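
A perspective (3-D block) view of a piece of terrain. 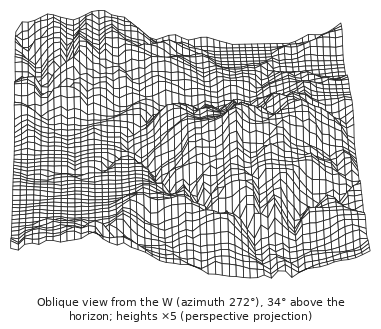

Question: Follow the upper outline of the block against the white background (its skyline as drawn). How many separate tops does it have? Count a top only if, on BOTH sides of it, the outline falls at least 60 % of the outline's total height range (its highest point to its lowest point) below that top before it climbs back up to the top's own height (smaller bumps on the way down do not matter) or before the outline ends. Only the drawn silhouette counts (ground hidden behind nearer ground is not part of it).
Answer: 2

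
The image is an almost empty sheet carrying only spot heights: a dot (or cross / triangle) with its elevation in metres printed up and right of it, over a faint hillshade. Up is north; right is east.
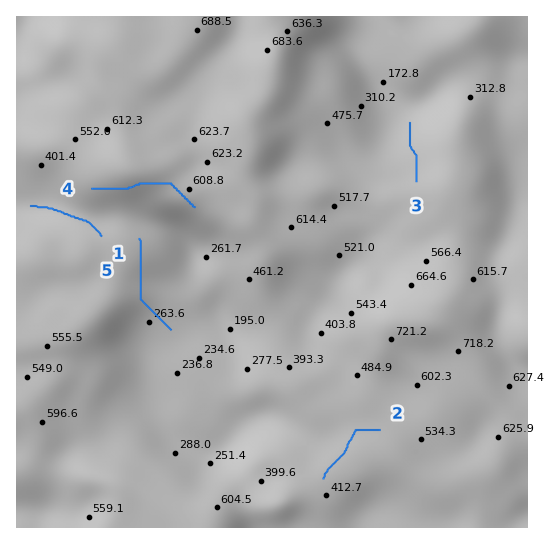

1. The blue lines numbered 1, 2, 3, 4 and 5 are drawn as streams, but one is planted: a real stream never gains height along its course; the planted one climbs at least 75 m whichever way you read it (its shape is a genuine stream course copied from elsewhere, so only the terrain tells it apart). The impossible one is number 4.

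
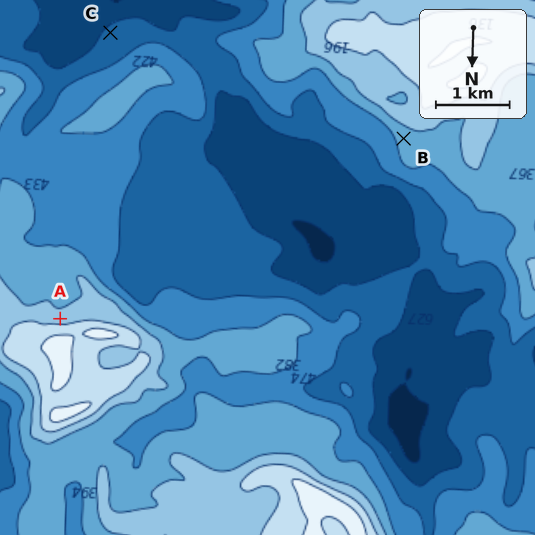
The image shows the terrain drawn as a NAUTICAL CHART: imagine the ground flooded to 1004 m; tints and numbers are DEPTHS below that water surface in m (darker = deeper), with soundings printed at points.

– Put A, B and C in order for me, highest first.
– A B C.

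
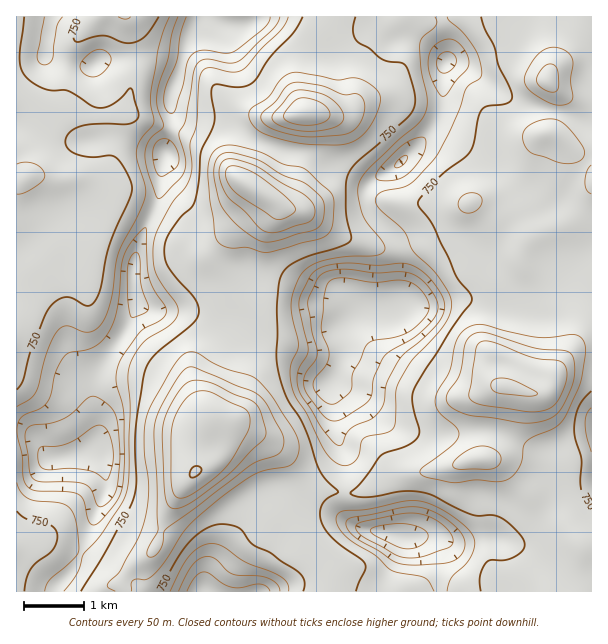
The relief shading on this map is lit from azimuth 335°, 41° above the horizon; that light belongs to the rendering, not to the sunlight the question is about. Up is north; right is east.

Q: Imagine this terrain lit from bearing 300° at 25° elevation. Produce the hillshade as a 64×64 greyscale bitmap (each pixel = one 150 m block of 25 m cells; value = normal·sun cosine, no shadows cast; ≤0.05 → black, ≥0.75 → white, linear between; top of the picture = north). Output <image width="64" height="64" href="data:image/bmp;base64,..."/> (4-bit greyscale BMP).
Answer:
<image width="64" height="64" href="data:image/bmp;base64,Qk12CAAAAAAAAHYAAAAoAAAAQAAAAEAAAAABAAQAAAAAAAAIAAATCwAAEwsAABAAAAAAAAAAAAAAABEREQAiIiIAMzMzAERERABVVVUAZmZmAHd3dwCIiIgAmZmZAKqqqgC7u7sAzMzMAN3d3QDu7u4A////AGVWisy6mHdkIQJXh2RGmrqYiId3iIiHiaqZiIiIiIiIdlVpvMuph2QhAliIZVZ5mZiIh3d4mZiJqqmIiIiIiIh3ZVaby7qYZCESR5h3ZniIiIiId2iaqpq8upiIiIiIiHd2VXq7u7p0IRFHiYh3iIiIiIiHZ5q7u83LmZmIiIiHd3dlaburzKYxEjZ4iIiIiIiIiHdniry7vduZmZiIiYiIiHVYvLq8uVMjRXiIiIiIiId2Z3iJq7q8ypmZmIiZiIiIdlatyqzKdDNGeIiIiIiIdkRXd4iJmqqpiJmIiJiIiIh2VZ3bq8p1M0Z4iIiIiIdkMzNFZneJmZh4iIiIiIiImIdVfP27y5UyJGeIiIiIh1QzIRI0VniIh3iIiIiIiHiZmGVq/8vMtzESRniIiIiHZVVDIiNFd3d3iIiHeIiIeKqphljv7M3JUQAkZ4iIiId3d3ZURFZ3d3d4iId4iHdXmqqYZ8/8zduEEAE1Z4iIiIiJiId2Znd2Z3d3d3eIdjWKqqmIz/3N3KdBABNGd3d3iJqZiIiHd2VWZmZ3d4dlE3mqmYnP/c3cqXUgAjRWZnd4mqqZmZmZhmZVVWd4h2UCWImZic/9zdyph2MSNFVVZmibupmaqruph2ZVZ3iHZRJXd3iJv/3N3KmIdkNFVURVaKu7qZmqu8uph2Zmd4dlI2dmZ3m+/s3cqId3VEVVVERoq7uqqpmru6qYd2Znd1Q0Z3ZVaL7+3dyph3dlVVVURGm7uqqqmZmqmYh3ZVVmQ0RmdmVorf7d3KmHd2VVVVU0eru6q7qZmZiHd3dlQzQyRFZmZmes7t7tupiIdlRVVTR6u7u7upmZh3ZmZmVCEiJERWZneJzd3e7KmIiHZEVURXq7u8y6qqqYd2ZmZkIAIkRFVnd4m8zN7tupiIh2VUNGiau7zMqqzKmYd3d3ZBATVERWd4mry7ze3KmIiIZlMjaJqrvMy6rNy6qYiIiGIBNVRFZ3iavLq93bqYiIh2QhJXiqq8zcqrzcu6mIiIhBEmVEVnd5vMuqzcqYiJmHZCEjaJqrvNy6q93LmZiJmGMiZURWZnis3Kq8yoiImYh1MiNHmru83curzcqYiJmZhTNmRFZ2Zovduqu6iIiIiHZDI0aKu7zd3LvNy5iIiaqXVGZURnZVat3LqqqYiIiIdlMzV4mqq83u3N3bqYiZqql1d1RGd1RHvdzLqZiIiIiHUyRniaqqve/t3dupmZmqqYd3ZVZ3UzWczNy5mIiIiHZDM1eJmZmr3//cy5mZmZmZiId2ZodjI3q8zMqYiIiIdkM0VniIiJq9/+uqmZmIiZmIiHdniGQiWKq7upiIiIh1MjVmd4iIiaze25mIiIiIiIiIh3eIdSJYqqqpiIiIiHUhNGd3d3eIm8zKmIiIiIiIiIiIiIh1IUm6qZiIiIiIdjETVnd3Zniau6mIiIiIiIiIiIiIiHYhSrupiIiIiIh2QhE1ZmZVV4mqmYiIiIeIiIiIiIiIhiBK3KmIiHd3iHZTEBNFVURGeZqYiIiId3iIiIiIiIiGMDrcqYiId3d3dlQxEjRVRFaJmZiIiJh3eIiIiIiIiIdAGN2pmZh3Z3ZVVVQzRFVWaImZiIiImHd3iIiIiIiIh1EWzbmZmYd3dkREVVVWZmeJmZmIiIiZh3d3d3eIiIiIYxS9ypmamHiGQzNERWZ3eImZmIiIiImId3d3d3iIiIh1I43KmaqpiZhkMzM0VmeIiZmYiIiIiIiIh3d3eIiIiIZCa9upq6mZmIZUMiNVZ4iIiZmId3iIiImIh3d3eIiIh1NJzLqruZmIh2ZTM0V4mYiImZh2d4iIiJiIZnd3eIiIZDe9y7y6iId3d2VERXmqmZmaqod3iIiIiYh2Z3d3iIh0Nr3czcuYh3eHdmVEabu7qpmqmIiIiIiImYdnd3d4iHU1rN3d3KiHd4h3d2RHm8zLqZqZiIiIiIiZmHd4iIiIZDWs7t7tqHd4mHd3dTNYvdy6mZmJmYiIiImZh4iIiIdjJJzu3v2ph3iZh3d2QhOM3cupiIiZiIiIiIiIiIiZh1MjjN3e7KmYiIiHdmZkEDjMy6mYiJmYiId4eIiHiJmHUxJqzczLqZiHd2ZlVVVBBIvLupiJmZh3d3eIiId3iIdjEVnMy6qZiHZUQ0RDNVQiWLu6mYmaqYd3d4iIh3d4iHUyWbzKmZmYdlQzM0MjVkI1m7upiZq6qHd3iIiIiIiIdkNZzMqZmru6hlREVTNWZDN6u6mImqqph3eIiIiIiIiHQlrNypmbze7Kh2VmVFZ2Q1m7uZmZmZh3d4iIiIiJmIYxSs3KmZq97+yYd3hlVnZUWbu6mZmYh2ZmiIiIiImZhjA5ztqZmave7KmImXZ3dlRZvLqZmZmGVWaIiZiImqmHQSfO25maqs3LqZmqiIiHVFnMuqmqupZEZ3eJmHebupdSFb7bmbu6q7qZmamYiIZDWczLqZrMp1RWZnmoZoq6mGMjnduazcqqqZmZmYiIh0I3vMupmry5ZVZVaallWJmYZTN7yqrO7KmYiIiIiIiHQiWbu6mZrLqGZlVoqnVWiHdkMmmqmr3uypiIiIiIeIdjNHmqmYiauod3ZWirl2Z3dlQiR5mZq9/sqYiIiIh3d2VFeamYiJmpiHdlWKupd3d2UyE2iIiJvv7KiIiIiId3d2Z5mYiIiZiIiGVXm7qHd3ZTISV4mIic79uYiId3iHd3d4mZiIiJmIiI"/>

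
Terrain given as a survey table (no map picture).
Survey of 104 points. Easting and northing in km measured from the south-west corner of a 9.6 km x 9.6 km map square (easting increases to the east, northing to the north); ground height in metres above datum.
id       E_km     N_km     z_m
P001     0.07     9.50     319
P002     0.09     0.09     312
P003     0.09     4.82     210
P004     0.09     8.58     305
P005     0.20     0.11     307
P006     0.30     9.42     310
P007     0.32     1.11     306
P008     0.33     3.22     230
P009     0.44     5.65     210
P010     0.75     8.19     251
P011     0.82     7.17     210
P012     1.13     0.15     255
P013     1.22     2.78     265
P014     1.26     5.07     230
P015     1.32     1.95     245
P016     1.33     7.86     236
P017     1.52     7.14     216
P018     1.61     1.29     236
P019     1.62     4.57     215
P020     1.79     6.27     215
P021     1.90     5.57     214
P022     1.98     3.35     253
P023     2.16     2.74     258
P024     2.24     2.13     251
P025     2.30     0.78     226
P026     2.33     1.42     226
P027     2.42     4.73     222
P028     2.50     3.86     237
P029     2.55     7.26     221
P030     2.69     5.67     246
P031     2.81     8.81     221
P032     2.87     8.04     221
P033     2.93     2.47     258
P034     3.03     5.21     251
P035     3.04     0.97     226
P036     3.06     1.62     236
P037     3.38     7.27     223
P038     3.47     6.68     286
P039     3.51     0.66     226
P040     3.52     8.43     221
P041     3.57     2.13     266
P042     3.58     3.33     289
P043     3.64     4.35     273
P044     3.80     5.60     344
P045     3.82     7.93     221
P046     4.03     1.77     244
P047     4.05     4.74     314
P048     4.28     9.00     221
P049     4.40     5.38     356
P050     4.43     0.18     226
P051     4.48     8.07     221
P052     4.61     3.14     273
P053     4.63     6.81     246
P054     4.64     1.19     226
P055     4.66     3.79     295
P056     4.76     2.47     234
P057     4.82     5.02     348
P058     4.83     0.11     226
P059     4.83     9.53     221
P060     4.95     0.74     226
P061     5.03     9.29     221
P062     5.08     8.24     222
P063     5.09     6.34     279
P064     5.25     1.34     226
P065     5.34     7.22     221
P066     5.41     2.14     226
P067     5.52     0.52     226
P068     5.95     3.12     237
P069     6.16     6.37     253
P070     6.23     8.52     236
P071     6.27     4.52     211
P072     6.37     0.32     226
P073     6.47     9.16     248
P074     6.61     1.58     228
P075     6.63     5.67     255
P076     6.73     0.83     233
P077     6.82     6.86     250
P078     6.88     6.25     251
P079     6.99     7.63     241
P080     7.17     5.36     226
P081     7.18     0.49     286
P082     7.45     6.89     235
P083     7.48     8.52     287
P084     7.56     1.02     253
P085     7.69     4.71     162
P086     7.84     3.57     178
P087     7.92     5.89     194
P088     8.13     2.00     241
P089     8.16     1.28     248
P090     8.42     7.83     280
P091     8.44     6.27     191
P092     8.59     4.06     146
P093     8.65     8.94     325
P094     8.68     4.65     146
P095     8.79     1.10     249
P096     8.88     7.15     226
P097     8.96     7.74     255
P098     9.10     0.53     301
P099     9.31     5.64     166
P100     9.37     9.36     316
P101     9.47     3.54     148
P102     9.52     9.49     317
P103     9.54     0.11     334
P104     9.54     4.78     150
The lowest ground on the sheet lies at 145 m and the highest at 360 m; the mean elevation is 240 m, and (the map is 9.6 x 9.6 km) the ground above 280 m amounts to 15.1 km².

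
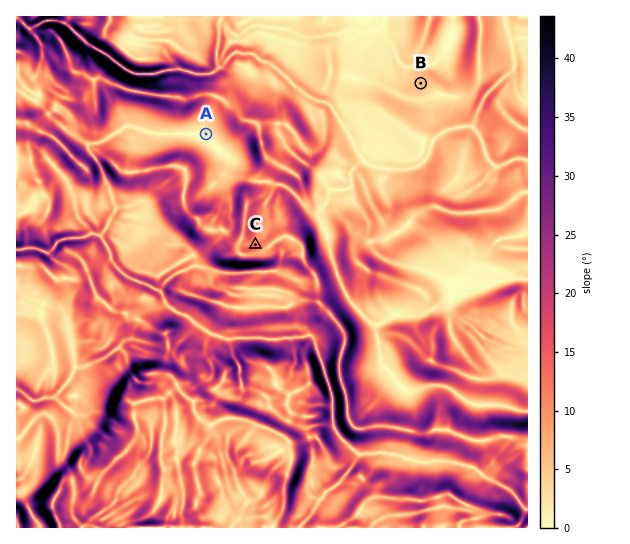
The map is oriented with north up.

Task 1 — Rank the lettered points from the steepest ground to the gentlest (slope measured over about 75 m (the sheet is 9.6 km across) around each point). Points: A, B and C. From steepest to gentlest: C B A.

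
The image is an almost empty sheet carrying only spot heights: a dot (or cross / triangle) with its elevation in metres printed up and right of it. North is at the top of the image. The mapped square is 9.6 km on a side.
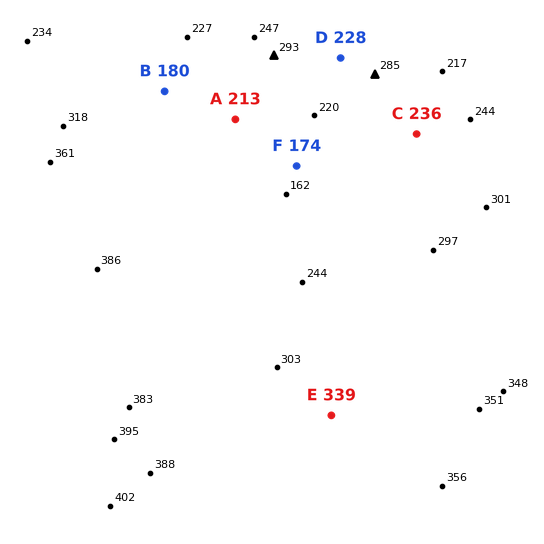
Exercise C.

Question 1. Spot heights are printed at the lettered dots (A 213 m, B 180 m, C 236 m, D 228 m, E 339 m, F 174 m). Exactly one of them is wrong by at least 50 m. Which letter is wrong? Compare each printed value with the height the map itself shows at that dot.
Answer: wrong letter B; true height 267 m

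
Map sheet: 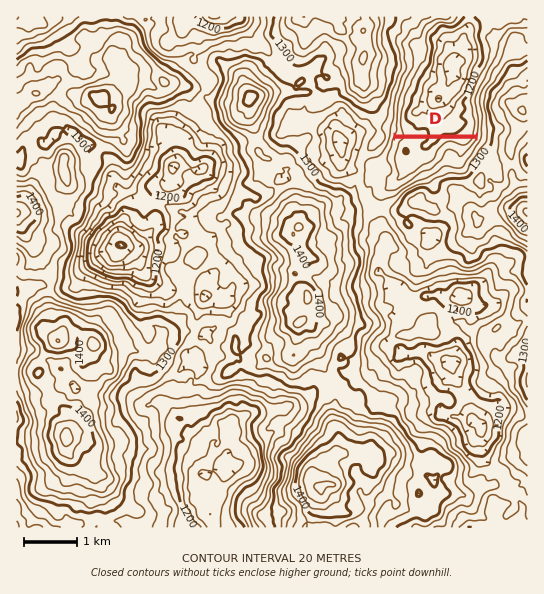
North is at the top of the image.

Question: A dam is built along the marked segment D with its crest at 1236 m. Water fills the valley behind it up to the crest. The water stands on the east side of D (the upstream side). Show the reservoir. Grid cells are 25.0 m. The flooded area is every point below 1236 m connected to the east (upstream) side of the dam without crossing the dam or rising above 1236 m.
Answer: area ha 77.4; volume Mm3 15.4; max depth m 44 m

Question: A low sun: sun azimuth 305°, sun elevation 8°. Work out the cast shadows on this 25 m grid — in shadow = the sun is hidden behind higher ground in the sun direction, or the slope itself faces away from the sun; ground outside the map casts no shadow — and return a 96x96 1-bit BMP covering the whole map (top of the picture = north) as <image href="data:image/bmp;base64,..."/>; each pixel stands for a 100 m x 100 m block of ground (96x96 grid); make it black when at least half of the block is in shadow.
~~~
<image width="96" height="96" href="data:image/bmp;base64,Qk2+BAAAAAAAAD4AAAAoAAAAYAAAAGAAAAABAAEAAAAAAIAEAAATCwAAEwsAAAIAAAAAAAAA////AAAAAAAAAAAEAAAABwBn+AAAAAAEAAAAB4An8AAAAEAGAAAAAfgD8AAAAwADAAAAADgB84AAADgDgAAANAgB94AAAP8DgAAAN4AAJcAAAP8BgAAAPzAAAMAAAD9hgAAAD58AAAAAAH4BgAAABA/ACAAAAA4BgAAAAA/AGAAAAAZBgAAAAA/AfAAAAAe/BAAAAAfweAAAEOGfBAAAAAfgAAAAAPG/BgAAAAHAAAAAGOA+AgAAAACAAAAAMMIEwAAAAAAAYAAAAIIAwAAAAAAASAAAAAAAAAAAAAAAAAAAAAAQAAAAAAAAAAAAAMAYBwAAAAAAAAAAAEAYD4AAAACACAAAAAAMD4AAAACQCAAAATIAA4AAAAAAAAAAAB/gB4AAAAAAAAAAAP/gD+AAAAAAAAAAAP/wA+AAAAAAAAAAAP/4A+AAAAAAAAAAAP44AcAAAAAIAAAAAD4YAAAGAAAAAAAAAD4eAAAPAAAAAAAAAA4/AAAPMEAAAAAAADYfgAAPOAAAAAAA4PAfwAAAOPABgAAA4eAHgAAAff4BgAAAwOADgAACfP4AYAAAAEADAAAEf/4AAAAAAAAAAAAE3/4AAAAAAAAAAAAGn74AAAAAAAAAAAAAjwwAAAAAAAAAAAAAB8AAAAAAAAAAAAAAIcAAAAAAAAAAAAAAANAAAAAAAAAAAAABgPgAAAAAAAAAIAAAgBAIYAAAQAAAIAAAA4wecAABwAAAAAAAB/wP9AABwAAAAAAAD/gH/wAB/4AAIAAAD/gHD4AA/8AAIAAAAfgCD8AAf/AAAAAAAfAAB8AD//wAAAAACPAAA8AB//4AAAAADHAAA8AAf/4AAAAAD6AAA8AAf/4AAAAAD8AAAYAAf/wAAAABh8AAAMA/f/wAAAABw+AAAcA/P/wAAAAAw2AAAAB/H/gAAAAAQAAAAAB8D/hAAAAAYAAAAAACD/hAAAAAcAAAAAAAB/gAAAAAIAAAAAAAD/gAAAAAAAAAAAAAH8AAAAAAAAAAAAAAE+OYAAAAAAAAAAAAAef8AAAAAAAAAAAAM+f+AAAAAAIAAAAAMef+AAAAAAAAAAAAGcf+AAAAAAAAAAAAOAf+IAAAAAEAAAMAAAf+AAAAAA+AAAMAAAf+AAACAA/AAAeAAAf+AAADYA+AAAeAAAP8AAAAYAeAAAGAAAP8AAPgAAeAAAHCABv8AAfwcAPAAADgAB/8AA/4cAPgAADgAB/8AA/4MAP4AADwAD/8AAf4EAP4AAAwABf+AAfwEAv+AAA+AA/fAAfgGB//AAAOAA+fAAPgAH//AAAAAAOPQAGAAH//AAAAAAACAAAAACf/AAAAAAAAAAAAAAf/AAAAAAAAAAAAAAP/wAAAAAAAAAAAAD3/wAAAAAAAAAAAAD3/4AAAAAAAAAAAAD3H4AAAAAAAAAADgAnHwAAAAAAAAAADgADHwAAAAADgAAAAgB/nwAAAAAHQAAAAQB/v8AAAAAGQAAAAAD9P+AAAAAAAAAAAAD4f/AAAAAAAAAAAAA2f+AAAAAAEAAABAAgP+AA="/>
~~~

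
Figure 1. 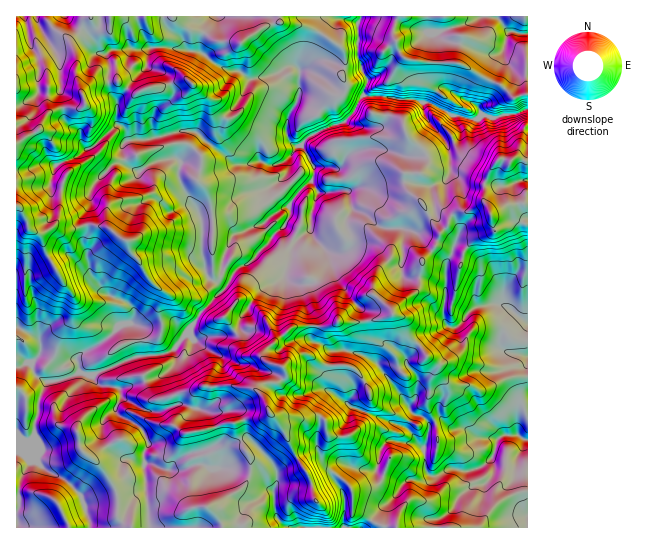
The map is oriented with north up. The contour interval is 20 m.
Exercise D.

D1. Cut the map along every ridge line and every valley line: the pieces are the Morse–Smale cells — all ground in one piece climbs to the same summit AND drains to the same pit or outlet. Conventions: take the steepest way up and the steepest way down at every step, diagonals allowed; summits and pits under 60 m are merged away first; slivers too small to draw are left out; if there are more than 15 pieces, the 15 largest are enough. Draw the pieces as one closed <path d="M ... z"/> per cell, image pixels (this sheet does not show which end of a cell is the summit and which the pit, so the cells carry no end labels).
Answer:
<path d="M361 16l-82 0 0 7-16 4-22 16-24-2-14-9-14-3-11-6-5-7-28 1 2 8 8 13 0 11 2 8 28 21-22 9-12 0-14 6-6-1-13-11-24 2-11 8 0 6 9 18 0 10-4 13 7 15 20 7 10 0 12-5 16 27 0 9-2 2-9 4-16 2-13 4-6 7 0 15 6 7 15 10 3 9 9 11 8 16 16 15-5 16 4 16-2 8-6 6-25 2-12 4-11-13-26-7-5-6 0-17-4-9-7-7-16-27-8-22-12-9-4 10 0 60 3 7 0 13-12 20 1 29 13-4 8 14 7 4 10 0 15-4 9-5 14 4 41-19 36-5 19-21 11-18 24-23 11-19 15-8 21-22 1-4 11-10 10 8 8 2-10 12-6 28 4 4 6 3 15 0 7-6 6-9 2-10-2-11 8 5 11 0 7-6 2-12-4-8 0-9 6-10 13 7 13 12 22 1 8 3 6 0 5-8 15-12-3-24 11-6 8-8-2-23-4-8 6-1 9-6-3-18-7-2-17-11-22-5-10 1-18-4-19-1 4-14-11-24 0-34z"/><path d="M438 241l-15 18-6 31-22 17-4 8-33 8-20-2-11 6-34 0-12 9-14 13-3 4 0 6 7 5 11 3 3 8-7 8-15 1-5 8-5-4-20-3-28 0-11 6-12 1-12 5-15 3-8-13-4-12-20 2-7 5-5 16-24 15-8 10-2 8-3-3-20-5-12 0-13-6-2-2-2-18-8-9-1 139 350 1 11-15 19-18 8-12-22-7-6-6 4-19 7-10 6-1 26 5-12-18 7-12 8 1 8 9 8-4 5 0 11 8 13 0 11 8 20 2 7-4 13 0 9 5 1-117-21-16-6-3-11 0-16 4-15 17-5 3-5-1-5-6 1-52 8-20-3-4z"/><path d="M145 16l-129 1 1 320 11-19 0-13-3-7 0-60 4-10 12 9 8 22 16 27 7 7 4 9 0 17 5 6 26 7 11 13 12-4 25-2 6-6 2-8-4-16 5-16-16-15-8-16-9-11-3-9-15-10-6-7 0-15 6-7 13-4 16-2 9-4 2-2 0-9-16-27-12 5-10 0-20-7-7-15 4-13 0-10-9-18 0-6 11-8 24-2 13 11 6 1 14-6 12 0 22-9-28-21-2-8 0-11-8-13z"/><path d="M353 208l-6 10 0 9 4 8-2 12-7 6-11 0-6-4 0 10-2 10-10 14-18 1-8-5-2-8 6-16 0-6 10-12-8-2-10-8-11 10-1 4-21 22-15 8-11 19-24 23-11 18-19 21-36 5-41 19-14-4-9 5-15 4-10 0-7-4-8-14-13 4-1 20 9 10 2 18 15 8 12 0 20 5 3 3 2-8 8-10 24-15 5-16 3-3 24-4 4 12 8 13 15-3 12-5 12-1 11-6 28 0 20 3 5 4 5-8 15-1 7-8-3-8-11-3-7-5 0-6 29-26 34 0 11-6 20 2 33-8 4-8 22-17 6-31 14-17-30-13-28-2-13-12z"/><path d="M527 16l-165 0-5 7 0 34 11 24-4 14 19 1 18 4 10-1 22 5 20 12 21 4 8-5 7 2 9 0 27-6 3-2z"/><path d="M417 415l-5 2-5 10 12 18-29-5-7 6-3 5-4 19 1 3 27 10-8 12-19 18-10 14 160 1 1-87-10-6-13 0-7 4-20-2-11-8-13 0-11-8-5 0-8 4-8-9z"/><path d="M527 127l-3 2-8 28-6 4-11-2-11 15-4 11 0 16 4 5-6-2-15 8-8-1-5 2-17 26 2 4 14 5 4-4 6 3 19 17 7 3 12 19 3 19 23 18z"/><path d="M527 109l-13 6-11 0-5 2-9 0-7-2-8 5-17-3 3 18-9 6-6 1 4 8 2 23-8 8-11 6 3 24-8 5-14 16 24 9 3-8 7-6 2-9 5-5 5-2 8 1 18-9-1-18 4-11 11-15 11 2 6-4 8-28 4-3z"/><path d="M457 244l-5 6-7 19-1 52 5 6 4 1 6-3 6-8 12-10 13-3 14 1-1-15-10-19-11-7-15-15z"/><path d="M278 16l-104 0-1 2 16 11 14 3 14 9 24 2 22-16 16-4z"/>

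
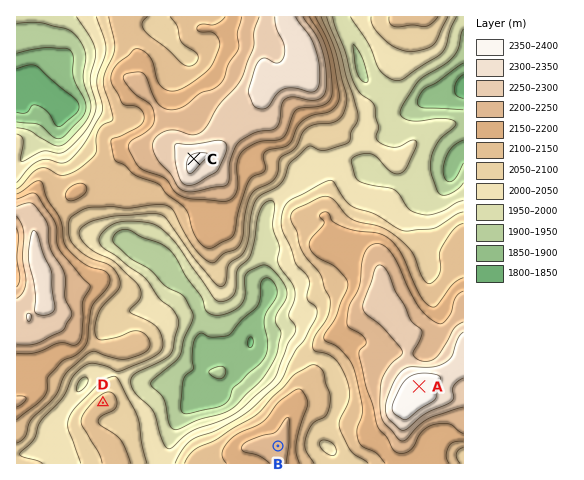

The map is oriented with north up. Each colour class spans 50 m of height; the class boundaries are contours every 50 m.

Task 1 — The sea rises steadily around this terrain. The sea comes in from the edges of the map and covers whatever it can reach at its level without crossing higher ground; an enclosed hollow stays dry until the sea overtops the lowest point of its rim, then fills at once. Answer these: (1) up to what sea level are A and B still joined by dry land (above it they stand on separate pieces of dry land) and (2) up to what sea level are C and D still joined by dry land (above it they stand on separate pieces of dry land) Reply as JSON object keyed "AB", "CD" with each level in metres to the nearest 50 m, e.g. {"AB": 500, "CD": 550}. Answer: {"AB": 2100, "CD": 2050}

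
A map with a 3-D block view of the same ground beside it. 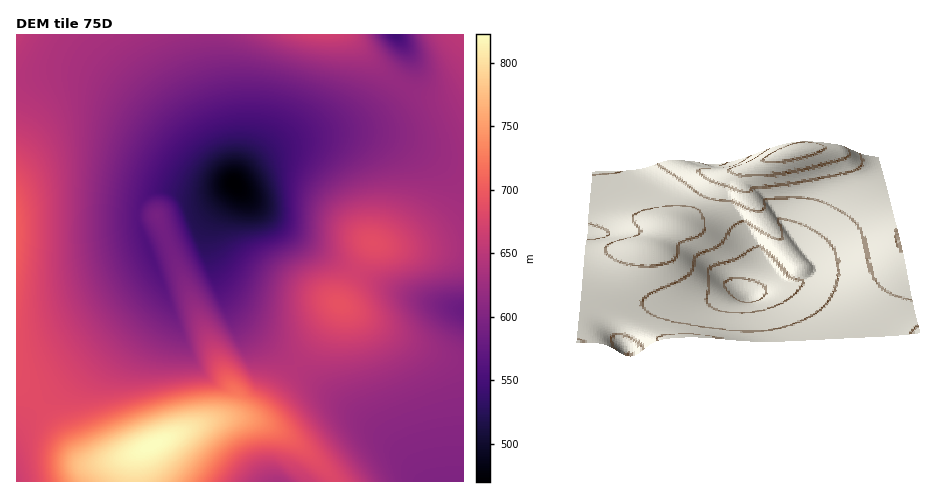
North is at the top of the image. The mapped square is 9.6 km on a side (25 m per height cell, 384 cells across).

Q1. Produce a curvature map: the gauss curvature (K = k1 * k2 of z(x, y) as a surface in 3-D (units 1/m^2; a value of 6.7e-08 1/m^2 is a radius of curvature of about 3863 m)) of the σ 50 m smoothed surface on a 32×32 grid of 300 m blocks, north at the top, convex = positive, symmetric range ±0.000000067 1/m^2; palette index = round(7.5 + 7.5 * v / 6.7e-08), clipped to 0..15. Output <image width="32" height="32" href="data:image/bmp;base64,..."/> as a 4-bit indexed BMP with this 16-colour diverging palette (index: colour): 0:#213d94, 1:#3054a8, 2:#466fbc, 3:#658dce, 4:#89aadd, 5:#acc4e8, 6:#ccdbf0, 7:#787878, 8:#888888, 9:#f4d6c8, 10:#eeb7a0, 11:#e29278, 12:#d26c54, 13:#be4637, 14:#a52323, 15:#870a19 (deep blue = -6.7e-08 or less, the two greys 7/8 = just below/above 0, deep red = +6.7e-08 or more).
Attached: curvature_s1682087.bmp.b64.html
<image width="32" height="32" href="data:image/bmp;base64,Qk12AgAAAAAAAHYAAAAoAAAAIAAAACAAAAABAAQAAAAAAAACAAATCwAAEwsAABAAAAAAAAAAlD0hAKhUMAC8b0YAzo1lAN2qiQDoxKwA8NvMAHh4eACIiIgAyNb0AKC37gB4kuIAVGzSADdGvgAjI6UAGQqHAId4qIh3iId4iJd3d4d3d3d3a8iIiId3iImHd3eHd4d3d1eHiJmIh3iIdmd4iIiIh3dmd3iJmYh3dmd3iIiIiIh3d3d3eImZiIiId4iIiIiId3d3d3d4iZiIh3eIiIh4iHd3d3d3d3czV2d3iIh3d3d3d3d3d3eKeYdnd3d3d3d3d3d3d3d4uHeHd3d3d3d3d3d3d3d3eKZnh3d3d3d3d3d3d3d3d4iGaHd3d3iId3d3d3d3d3eId3h3d3iIiHd3iHd3d3d4iHeId3eImYiIiIh3d3d3iId3iHd4iZiHd4iId3d3d4iXeId3eIiHZneHd3d3d3iIhnmHd3iHZmeIh3eHd3eIiWZ5d3d3dmeJiId3iHd4iIhmmHd3iHeJmYh3d4iHiIhKh5d3eJh4iYiHd3eIh3iIL/iHeJmYeIiId3d3d3d3iHAid4mZh3d3d3d3d3d3d3iIh3etmHd3d3d3d3d3d3d3iId3i4d3d3d3d3d3d3d3d3eHd3dnd3d3d3d3d3d3d3d3d3d3d3d3d3d3d3d3d3d3d3d3d3eIiHd3d3d3d3d3d3d3d3eIiIh3d3d3d3d3d3d3d3d4iIiId3d3d3d3d3d3d3d3d4iIh3d3d3d3eId3d3d3d3d4iHd3d2VWd3iId3d3d3d3d3d3d3U0RXd3iHd3d3d3d3d3d3djj1Z3"/>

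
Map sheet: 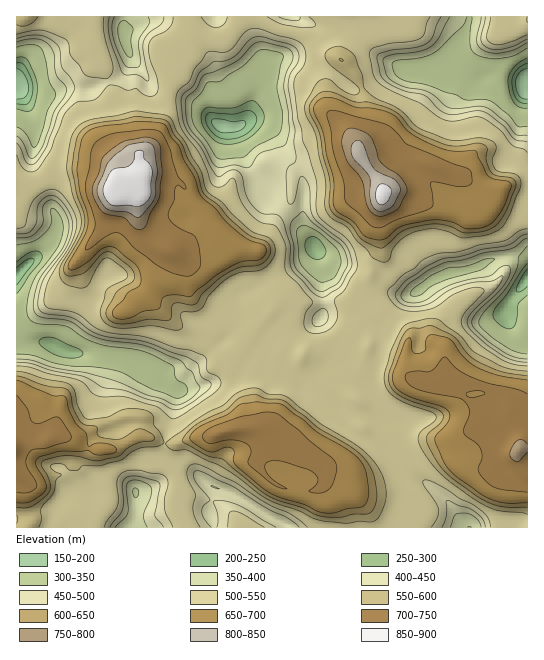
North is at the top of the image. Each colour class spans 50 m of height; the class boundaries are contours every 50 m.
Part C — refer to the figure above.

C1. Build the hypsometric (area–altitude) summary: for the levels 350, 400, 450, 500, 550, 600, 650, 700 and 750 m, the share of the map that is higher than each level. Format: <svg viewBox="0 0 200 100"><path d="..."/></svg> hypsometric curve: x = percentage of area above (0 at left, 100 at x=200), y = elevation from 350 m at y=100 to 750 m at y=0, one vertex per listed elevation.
<svg viewBox="0 0 200 100"><path d="M178 100l-13-12-13-13-16-13-62-12-13-12-10-13-25-13-20-12"/></svg>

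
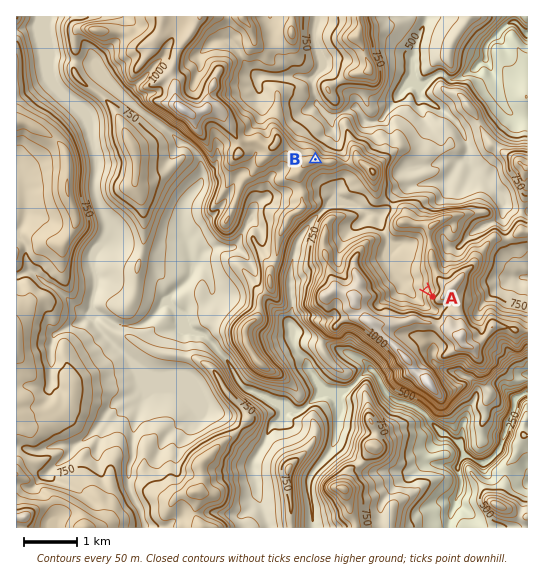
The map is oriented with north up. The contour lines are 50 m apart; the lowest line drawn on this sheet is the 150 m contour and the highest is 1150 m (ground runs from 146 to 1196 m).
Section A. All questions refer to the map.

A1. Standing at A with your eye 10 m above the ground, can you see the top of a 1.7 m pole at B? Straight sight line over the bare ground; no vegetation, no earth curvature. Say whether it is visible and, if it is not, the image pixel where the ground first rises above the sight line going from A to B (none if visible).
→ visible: true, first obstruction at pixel None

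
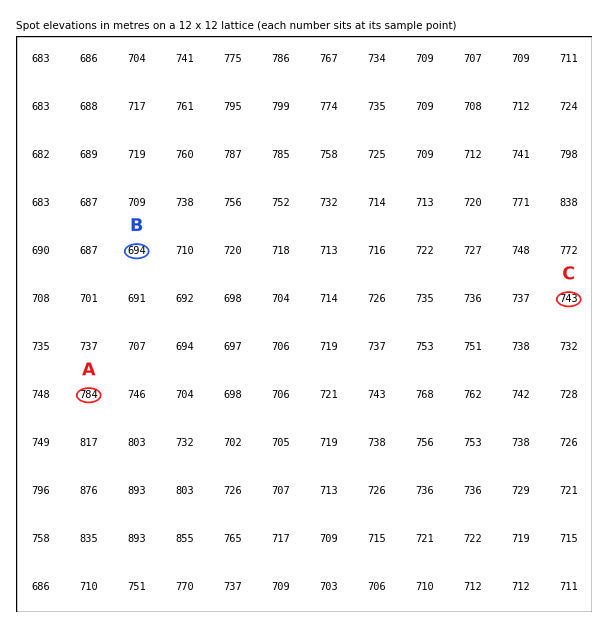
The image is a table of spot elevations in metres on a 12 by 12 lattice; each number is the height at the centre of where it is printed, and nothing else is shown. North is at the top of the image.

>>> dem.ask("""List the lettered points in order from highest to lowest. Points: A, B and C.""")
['A', 'C', 'B']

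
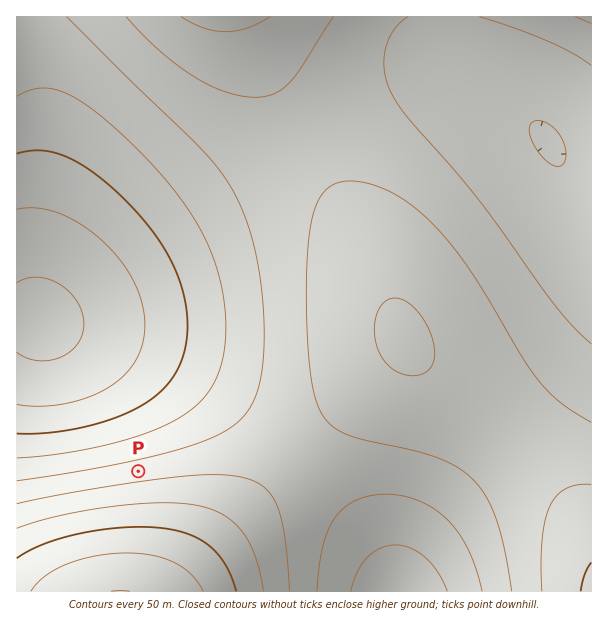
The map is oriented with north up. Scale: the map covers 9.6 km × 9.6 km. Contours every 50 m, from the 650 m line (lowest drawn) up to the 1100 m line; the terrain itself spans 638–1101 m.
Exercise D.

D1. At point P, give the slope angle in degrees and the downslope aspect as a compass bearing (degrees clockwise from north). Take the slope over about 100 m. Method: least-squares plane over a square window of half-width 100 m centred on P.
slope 8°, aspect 350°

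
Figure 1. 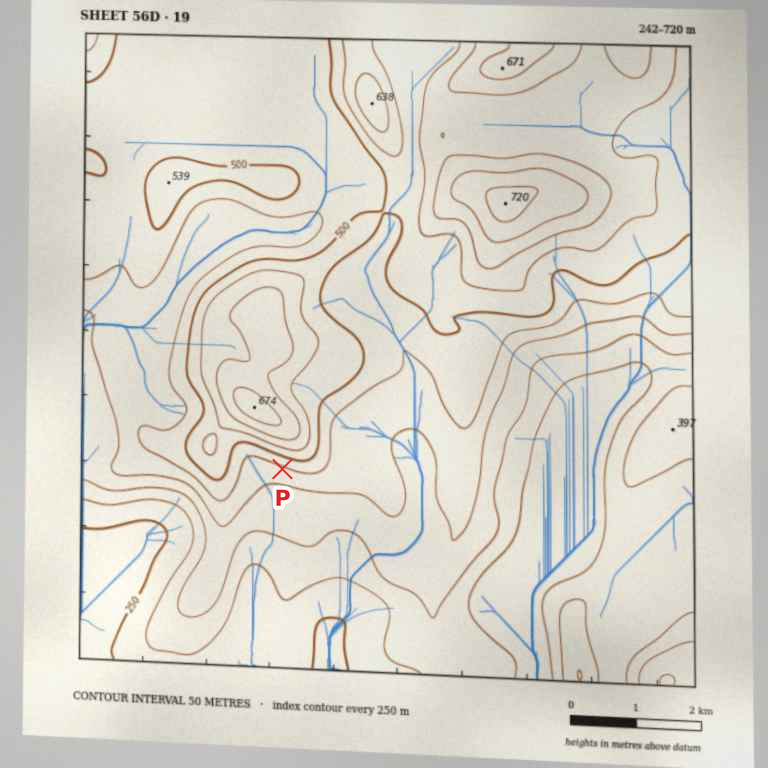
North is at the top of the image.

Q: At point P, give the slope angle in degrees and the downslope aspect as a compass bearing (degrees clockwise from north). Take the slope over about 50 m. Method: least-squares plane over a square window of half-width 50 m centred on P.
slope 14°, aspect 198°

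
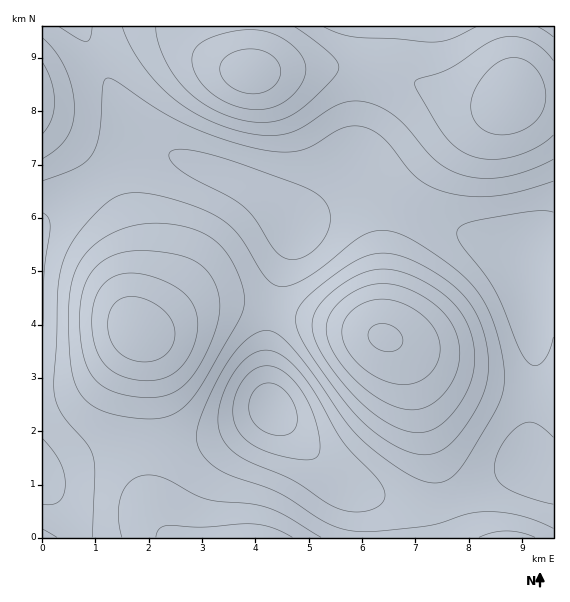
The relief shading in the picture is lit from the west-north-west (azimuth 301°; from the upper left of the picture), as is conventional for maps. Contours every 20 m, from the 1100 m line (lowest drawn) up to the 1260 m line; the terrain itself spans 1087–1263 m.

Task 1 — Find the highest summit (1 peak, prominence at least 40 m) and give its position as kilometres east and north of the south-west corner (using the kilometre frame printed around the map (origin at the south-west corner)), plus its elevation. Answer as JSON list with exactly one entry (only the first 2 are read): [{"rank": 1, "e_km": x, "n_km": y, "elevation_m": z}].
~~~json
[{"rank": 1, "e_km": 6.41, "n_km": 3.76, "elevation_m": 1263}]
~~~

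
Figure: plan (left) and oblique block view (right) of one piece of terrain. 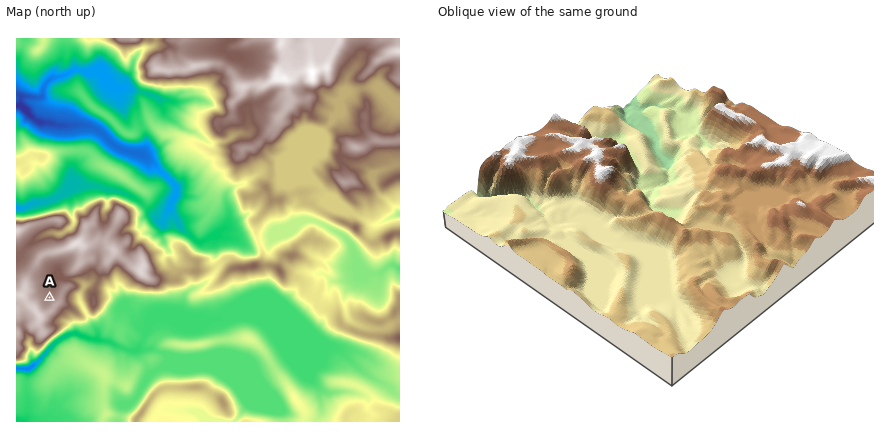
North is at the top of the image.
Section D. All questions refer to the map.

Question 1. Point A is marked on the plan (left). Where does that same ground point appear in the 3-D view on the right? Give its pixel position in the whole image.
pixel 534 155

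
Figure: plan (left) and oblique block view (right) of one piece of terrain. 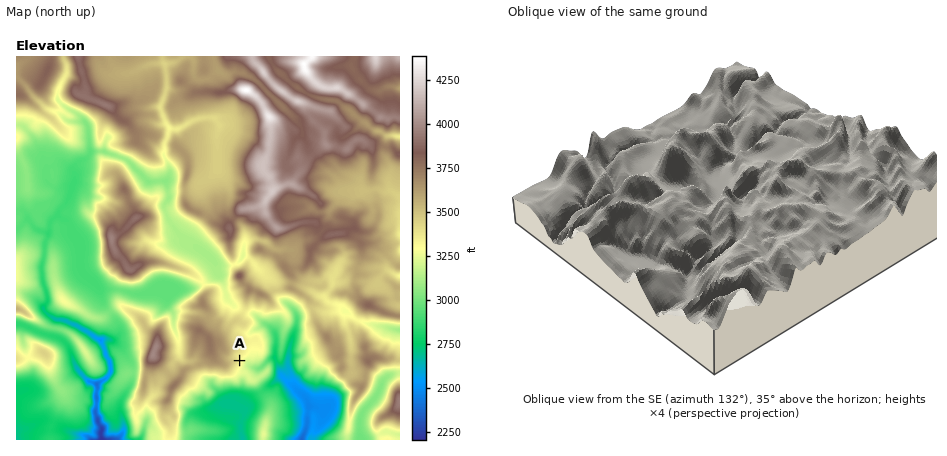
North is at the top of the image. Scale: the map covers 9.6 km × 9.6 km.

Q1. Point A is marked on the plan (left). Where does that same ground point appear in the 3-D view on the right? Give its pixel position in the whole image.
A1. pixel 674 231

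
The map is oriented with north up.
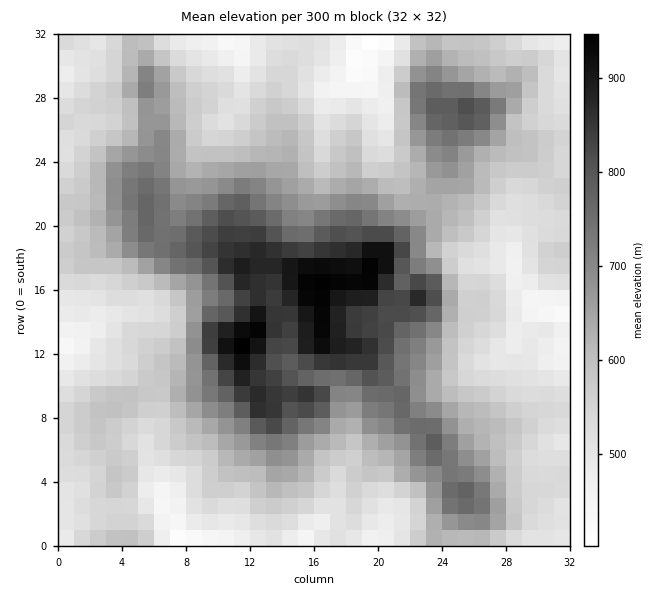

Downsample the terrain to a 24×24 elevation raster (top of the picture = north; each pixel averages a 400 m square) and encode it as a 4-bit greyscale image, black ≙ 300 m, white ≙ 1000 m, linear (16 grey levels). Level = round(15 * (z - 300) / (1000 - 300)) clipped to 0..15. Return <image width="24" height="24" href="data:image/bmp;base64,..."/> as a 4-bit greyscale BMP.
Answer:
<image width="24" height="24" href="data:image/bmp;base64,Qk2WAQAAAAAAAHYAAAAoAAAAGAAAABgAAAABAAQAAAAAACABAAATCwAAEwsAABAAAAAAAAAAAAAAABEREQAiIiIAMzMzAERERABVVVUAZmZmAHd3dwCIiIgAmZmZAKqqqgC7u7sAzMzMAN3d3QDu7u4A////AEVmUzNEQ0VEV3dlVEVVQ0VFVUVUV5mGVEVlNFZWZlVVaKqGVVVmRFZ3h2VmiZl2VVZlVWeImHZniph2VFZlVniauYeJqod2VVZmZomsu6iamHdlVVVmZ4rMy6mql2VVVERVZ4vcu7vKmGVERDRVZp3tvNzLmGVEQ0RFVYvNzdy7qXVUQ0RVVoq8ze3Ly3ZUM1VWeJrMzu7sqmVURWZ4mrzMzd3dqFVEVmZ5qrvMuru7p2ZEVWeJqau6mZqZh3ZVVWaJqImpiHiHd3dlVlaJmHiId2dmaIdmZVZ4mGZndlZVeJh2ZVVnh2VWdlZUeaqGZVVnh2VWZUREiruXVUVol1VFVTM0ipmHZUVXhlREVUM0aHdmZFRXZEM0VUMjV2ZlRA=="/>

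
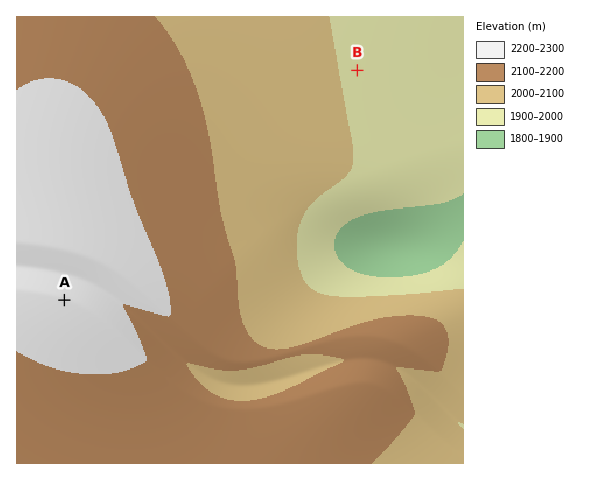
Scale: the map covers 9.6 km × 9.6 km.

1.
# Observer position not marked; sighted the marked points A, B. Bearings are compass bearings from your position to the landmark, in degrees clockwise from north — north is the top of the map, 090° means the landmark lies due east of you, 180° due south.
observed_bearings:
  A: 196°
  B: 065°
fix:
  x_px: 95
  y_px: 192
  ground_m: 2240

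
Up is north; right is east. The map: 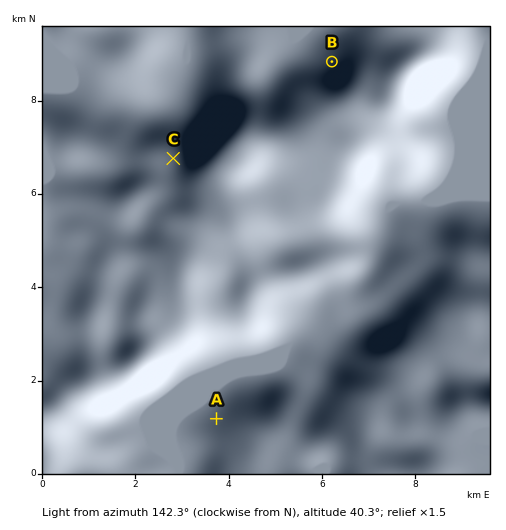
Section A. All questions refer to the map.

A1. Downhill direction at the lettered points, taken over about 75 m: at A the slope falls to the NW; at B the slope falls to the NW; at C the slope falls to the N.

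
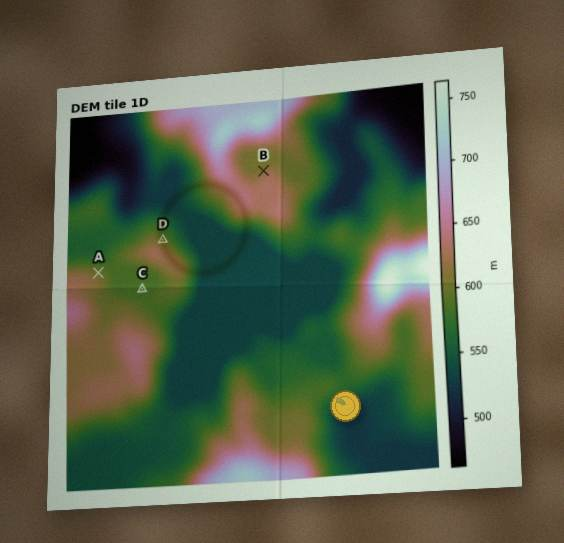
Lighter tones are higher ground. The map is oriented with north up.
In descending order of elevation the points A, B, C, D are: B A D C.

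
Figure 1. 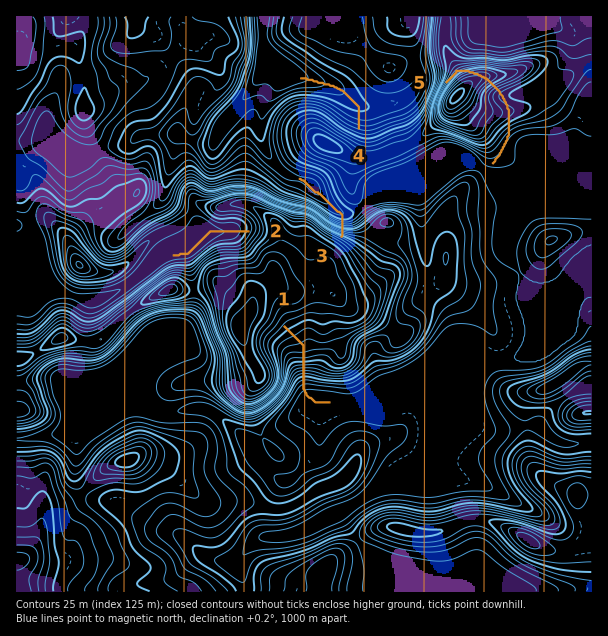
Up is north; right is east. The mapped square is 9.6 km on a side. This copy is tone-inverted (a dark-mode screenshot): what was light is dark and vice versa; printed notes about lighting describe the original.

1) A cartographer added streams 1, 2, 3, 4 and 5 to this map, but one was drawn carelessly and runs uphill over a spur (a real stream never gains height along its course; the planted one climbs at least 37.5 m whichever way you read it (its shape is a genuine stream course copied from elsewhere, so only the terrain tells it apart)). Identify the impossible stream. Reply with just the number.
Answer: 5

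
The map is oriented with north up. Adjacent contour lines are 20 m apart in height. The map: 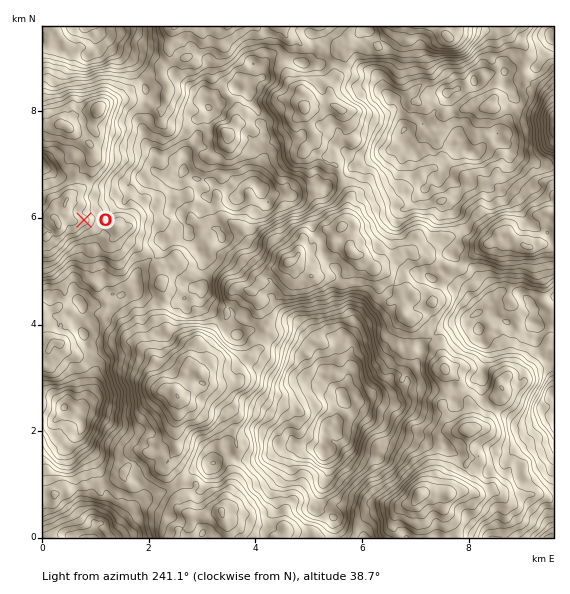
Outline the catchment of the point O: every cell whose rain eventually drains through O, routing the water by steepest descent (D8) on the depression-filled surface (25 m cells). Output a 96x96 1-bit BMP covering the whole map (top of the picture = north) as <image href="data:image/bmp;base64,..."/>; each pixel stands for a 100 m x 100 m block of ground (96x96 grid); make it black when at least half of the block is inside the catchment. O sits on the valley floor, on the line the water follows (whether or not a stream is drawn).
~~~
<image width="96" height="96" href="data:image/bmp;base64,Qk2+BAAAAAAAAD4AAAAoAAAAYAAAAGAAAAABAAEAAAAAAIAEAAATCwAAEwsAAAIAAAAAAAAA////AAAAAAAAAAAAAAAAAAAAAAAAAAAAAAAAAAAAAAAAAAAAAAAAAAAAAAAAAAAAAAAAAAAAAAAAAAAAAAAAAAAAAAAAAAAAAAAAAAAAAAAAAAAAAAAAAAAAAAAAAAAAAAAAAAAAAAAAAAAAAAAAAAAAAAAAAAAAAAAAAAAAAAAAAAAAAAAAAAAAAAAAAAAAAAAAAAAAAAAAAAAAAAAAAAAAAAAAAAAAAAAAAAAAAAAAAAAAAAAAAAAAAAAAAAAAAAAAAAAAAAAAAAAAAAAAAAAAAAAAAAAAAAAAAAAAAAAAAAAAAAAAAAAAAAAAAAAAAAAAAAAAAAAAAAAAAAAAAAAAAAAAAAAAAAAAAAAAAAAAAAAAAAAAAAAAAAAAAAAAAAAAAAAAAAAAAAAAAAAAAAAAAAAAAAAAAAAAAAAAAAAAAAAAAAAAAAAAAAAAAAAAAAAAAAAAAAAAAAAAAAAAAAAAAAAAAAAAAAAAAAAAAAAAAAAAAAAAAAAAAAAAAAAAAAAAAAAAAAAAAAAAAAAAAAAAAAAAAAAAAAAAAAAAAAAAAAAAAAAAAAAAAAAAAAAAAAAAAAAAAAAAAAAAAAAAAAAAAAAAAAAAAAAAAAAAAAAAAAAAAAAAAAAAAAAAAAAAAAAAAAAAAAAAAAAAAAAAAAAAAAAAAAAAAAAAAAAAAAAAAAAAAAAAAAAAAAAAAAAAAAAAAAAAAAAAAAAAAAAAAAAAAAAAAgAAAAAAAAAAAAAAD4AAAAAAAAAAAAAAD8AAAAAAAAAAAAAAH8AAAAAAAAAAAAAAH8AAAAAAAAAAAAAAH+AAAAAAAAAAAAAAH/AAAAAAAAAAAAAAP/gAAAAAAAAAAAAAP/wAAAAAAAAAAAAAP/4AAAAAAAAAAAAAH/8AAAAAAAAAAAAAH//gAAAAAAAAAAAAH//wAAAAAAAAAAAAH//gAAAAAAAAAAAA///AAAAAAAAAAAAAf//AAAAAAAAAAAAAP//gAAAAAAAAAAAAH//+AAAAAAAAAAAAD//+AAAAAAAAAAAAB//+AAAAAAAAAAAAAf//AAAAAAAAAAAAAH//AAAAAAAAAAAAAD/4AAAAAAAAAAAAAAQAAAAAAAAAAAAAAAAAAAAAAAAAAAAAAAAAAAAAAAAAAAAAAAAAAAAAAAAAAAAAAAAAAAAAAAAAAAAAAAAAAAAAAAAAAAAAAAAAAAAAAAAAAAAAAAAAAAAAAAAAAAAAAAAAAAAAAAAAAAAAAAAAAAAAAAAAAAAAAAAAAAAAAAAAAAAAAAAAAAAAAAAAAAAAAAAAAAAAAAAAAAAAAAAAAAAAAAAAAAAAAAAAAAAAAAAAAAAAAAAAAAAAAAAAAAAAAAAAAAAAAAAAAAAAAAAAAAAAAAAAAAAAAAAAAAAAAAAAAAAAAAAAAAAAAAAAAAAAAAAAAAAAAAAAAAAAAAAAAAAAAAAAAAAAAAAAAAAAAAAAAAAAAAAAAAAAAAAAAAAAAAAAAAAAAAAAAAAAAAAAAAAAAAAAAAAAAAAAAAAAAAAAAAAAAAAAAAAAAAAAAAA="/>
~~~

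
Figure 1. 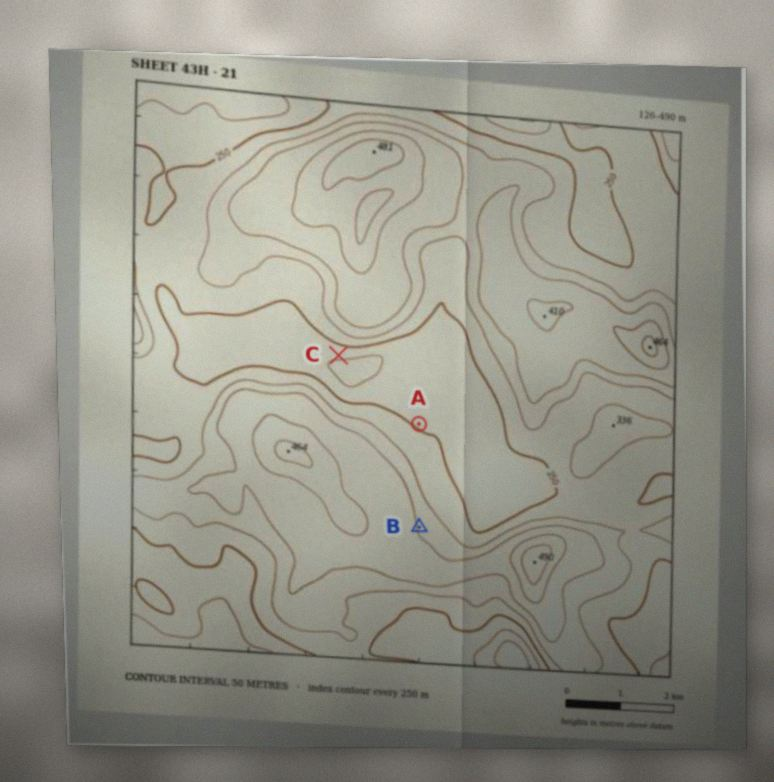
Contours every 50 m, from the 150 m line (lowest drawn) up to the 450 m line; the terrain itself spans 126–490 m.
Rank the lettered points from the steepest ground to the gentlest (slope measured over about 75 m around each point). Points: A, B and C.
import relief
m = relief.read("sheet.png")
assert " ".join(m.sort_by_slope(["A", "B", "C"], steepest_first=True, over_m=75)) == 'C B A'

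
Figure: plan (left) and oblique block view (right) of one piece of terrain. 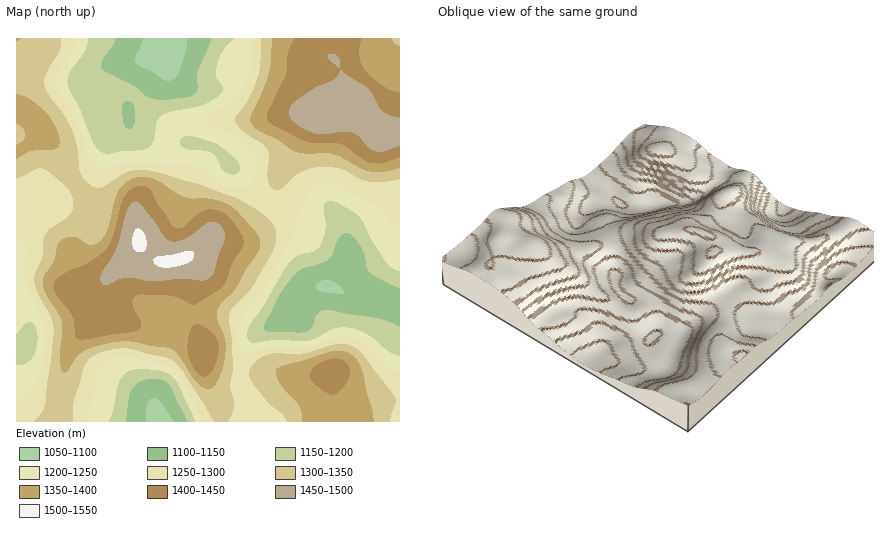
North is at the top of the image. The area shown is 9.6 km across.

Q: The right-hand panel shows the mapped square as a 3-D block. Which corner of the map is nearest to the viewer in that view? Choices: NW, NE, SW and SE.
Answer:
NW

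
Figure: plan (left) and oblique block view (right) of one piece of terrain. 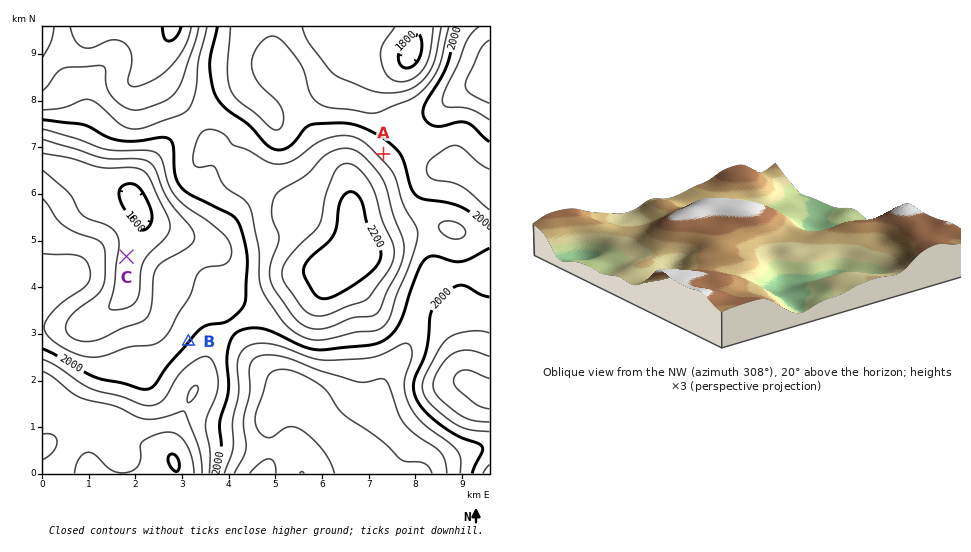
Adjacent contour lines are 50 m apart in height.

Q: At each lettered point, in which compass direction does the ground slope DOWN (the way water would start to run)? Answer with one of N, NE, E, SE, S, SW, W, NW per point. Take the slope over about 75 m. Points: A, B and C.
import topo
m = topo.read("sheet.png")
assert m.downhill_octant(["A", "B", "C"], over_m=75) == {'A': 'NE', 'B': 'NW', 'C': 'E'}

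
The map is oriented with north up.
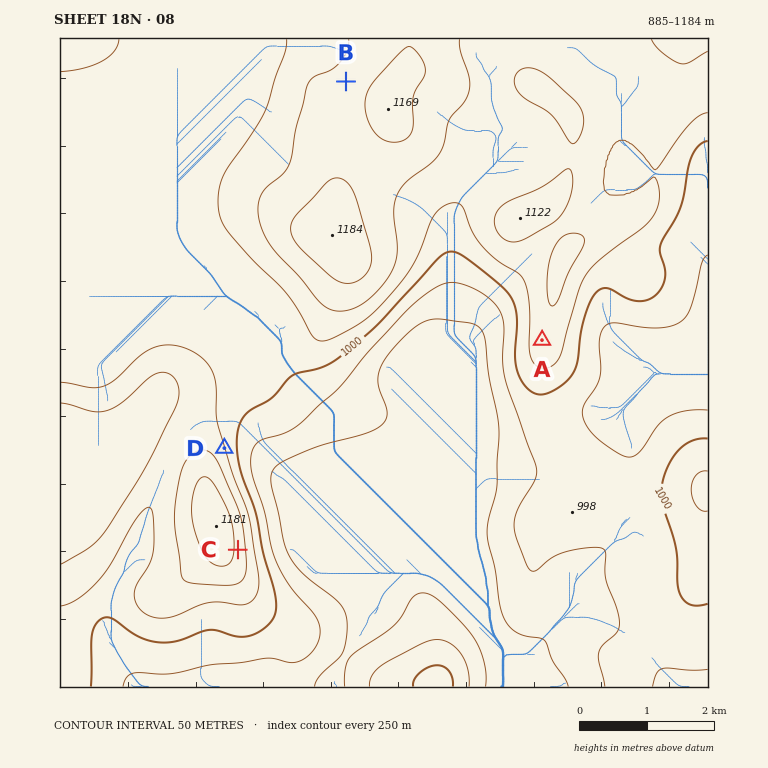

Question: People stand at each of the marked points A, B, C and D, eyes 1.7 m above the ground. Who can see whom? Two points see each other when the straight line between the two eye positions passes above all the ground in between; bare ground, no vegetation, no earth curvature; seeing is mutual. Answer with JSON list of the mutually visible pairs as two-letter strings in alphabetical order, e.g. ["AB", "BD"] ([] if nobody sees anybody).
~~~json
["AC", "AD"]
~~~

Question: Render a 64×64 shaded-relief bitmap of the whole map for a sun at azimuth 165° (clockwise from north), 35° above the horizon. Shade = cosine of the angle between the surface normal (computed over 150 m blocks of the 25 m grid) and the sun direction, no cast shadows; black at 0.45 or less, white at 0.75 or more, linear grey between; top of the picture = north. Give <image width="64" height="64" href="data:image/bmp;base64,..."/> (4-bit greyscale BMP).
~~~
<image width="64" height="64" href="data:image/bmp;base64,Qk12CAAAAAAAAHYAAAAoAAAAQAAAAEAAAAABAAQAAAAAAAAIAAATCwAAEwsAABAAAAAAAAAAAAAAABEREQAiIiIAMzMzAERERABVVVUAZmZmAHd3dwCIiIgAmZmZAKqqqgC7u7sAzMzMAN3d3QDu7u4A////AHd3iIiIiIiIiIiImamGQzMzNEVmd3ZmZnd2ZmZnd4iJd3eIiJmZmZmZmYmaqpdDIiIiNEVndmZmd3ZmZmd4iZl3d4iJmqqqqqu6qau7qFMRERESNFZmZmZmZmZmZniZqmZ3iJmqu7qqu7u6mruoYyEAAAEjRWZ3ZmZlVVVmeImZZniImqu7uqqru7mZmZh1MhERESNFZ3d3ZlRERWd3iIh3iImau7u6qqq7qYd3iHZDMiIiI0ZneIdmVERFZ3d3d4iZmZmrzMu6qqqodVVmdmVEMzM0Vmd4iHZURFZ3d3d3qqqYiJq8zMu6qpdkREVmZlVEREVmZniZh2VVZnd3d3e7uph2eJrM3cy6h1MzRFZmVVREVmZmeJmYdmZnd2Znd6u7mGRFeKzd3Ll1QyNFZmZlVEVmZmVniZh3ZndmZmZ3qquoUzNWis3cqGQyNFZmZmVVVmZmZWaImIdmZmZlZneJqqhkM0V4q8uWQzNFZmZmZmZmZmZmZniZh2ZVVVVWZ4iaqXVDRWeaqXVERWZmZmZmZmZmZmZmeJqpdlRFVVZneJqqllRFZ4iYdVVWZmZmZmZmZmZmZmZ4mrqXVERVZneIiaqoZVVmd4dmVmZmZmZmZmZmZmZmZniau6l1RFVneIiJq6llRVZndmZmZmZmZmZmZmZmZVVWd4mqqYZlVmeIiImrunVEVWZVRWZ2ZmZmZmZmZmZlRERWd4iZh2ZmZ3iIiJu6hkNFVUM0VnZmZmZmZmZmZmVDM0RVZ4iIdmZnd4h4iruWQzREMiNWZmZmZmZmZmZmZkMzMzRWd3d2VVZnd3eJu6hSI0QyJGZmZmZmZmZmZmZmVEMzNFVnd2VURVZ3ZniruWMiMzNFd3ZmZmZmZmZmZmZVVERFVWZmVUM0RWZmZ4q5cxEjNGeZh2ZmZmZmZmZmZlVVZmVVVVVUMyMzZmZWeaqEEBNGiaqqh3ZmZmZmZmZmVVZndlVERUQyIiJmZlVnmYYhE1eau7u6mId2ZmZmZmZVVnd2VERFVDIhEWZVVVaJl1M0aKq7u7u6qph2ZmZmZlVWd3ZVRFVUQyERREREVnmYdUV5qqqqqqqqqYdmZmZmZVZ3dlVVVVVDIhEzIiNFaJmHZomqqpmZmZmYh2ZmZmZlZ3d2ZmZmVUMyIRERESRXiYh3iaqpmYiIiHdmZmZmZmZniIiHd2ZlQzIiAAAAEkV4h3eJqqmZmYh3ZmZmZmZmZmiZqpmHdmVEMzMAEQABNFZ3d3iZmZqqmYd2ZmZmZmZmaJu7uph2ZVRERBEiEQATRVZmd3iImru6qYd2ZmZmZlVnm8y6mHZlVVVVNEQyEAEjRVZmZneJvMy7qYZmZmZmVEaKu6mHZmZmZ3dWZlQhABI0VVVVZnirzdzLp2ZmZmZDNGmqmHd3d3d4iGZmZkIQEjRFVVVmZ4rN3t3KdmZmZkMjV5mYh3eImZiIZmZmZDIiNEVVVmZmebze7tyod3d3UyJGiZmIiZqpmYhmZmZmVEREVVVmZnd4rN7/7cqYiIdkMjaKqpmaq6qYh2ZmZmZmZmVVZmZ3d4mr3v/+26mZmIZDNYqqqqq7uph3ZmZmZmZmZmZmd3iIiavN7//supmZmGVFequqqru6mHdmZmZmZmZmZmd4iIiJmrze/+3LqqqphkV5q7qqqqqYd2ZmZmZmZmZmd3iJmIiZq83u7suqqqqXVWirupiJmZh3ZmZmZmZmZmd3iJmZmZmaq83d26qqqqhlWKzLmHd4iHdmZmZmZmZmd3eImZmZmIiZq8zLuqqqqXVXrMuoZmZ3d2ZmZmZmZmd3eIiZmZiIh3eJq7uqqqqqhUWKzLmHZnd3ZmZmZmZmZ3d4iIiIiHd2ZneaqqmZmqqXVGiruqmIh3dmZmZmZmZnd3d3d3ZmZmZmZ4iamIiImqhlRXmqu6qYiGZmZmZmZmZnd3ZlVVVWZmZneJmYdmZ4mYZUVniau6mIZmZmZmZmZmZmZlQzNEVmZ3d4iYdlREZ4iHVERXiqqYhmZmZmZmZVVWZlQzIzRVZ3eIiZl2QyI0Z4h1QzRomph2ZmZmZmZmVVVVVDMjNEVneIiZmYZTIRI1eIdVREaJmHZmZmZmZmZUREREQzM0RWeImZmZh2QyISNXiGZmVniIdmZmZmZmZlRERERERERFZ4maqZmHZlQyI0aIdmZmeIiGZmZmZmZmZDMzRFVEREVniZqqmYh2ZlQ0RniGZmeImYZmZmZmZmZlQyM0VVVERWeJmqmYiHdmZlVWiIdmeJmplmZmZmZmZmZTMjRVVVVVZ4iZmYiHd2ZmZmeIiHeJmrumZmZmZmZmZmUyM0VVVVVniIiIh3d3dnd3d4iIiImru7ZmZmZmZmZmZkMzRFVVVWd4h3eIiHd3iId3d4h3eJq7tmZmZmZmZmZmVDNEVVVVZmd3eIiIiIiZh3Znd3ZWeau2ZmZmZmZmZmZlM0RVVVVVZmeImZiIiImHZVZnZURXmqd3ZmZmZmZmZmVDRFVVVERVZ4mZiHd3h3ZVVmZlRFaJmpmHdmZmZmZmZkM0RVVUM0VniIh3d2ZmVVVWZmZVVniLu6qHZmZmZmZmUzNFVVQzNFZ3d2ZmVVREVVZ3d3ZneIu7u6h2ZmZmZmZkMzRVVEM0VWZmZmZUREVVZnd3iHd3iqqqqYZmZmZmZmUzRVVVRERVZmZmZmVVVWZmd4iIh3d5mZmZh2ZmZmZmZURFVmVVRVZmZmZmZlVWZmZ3iIiHd3"/>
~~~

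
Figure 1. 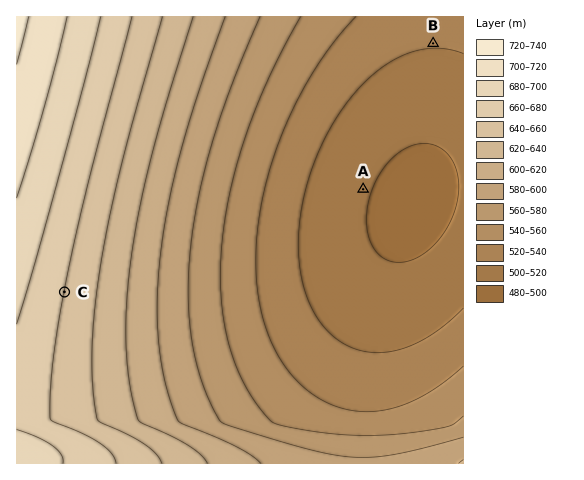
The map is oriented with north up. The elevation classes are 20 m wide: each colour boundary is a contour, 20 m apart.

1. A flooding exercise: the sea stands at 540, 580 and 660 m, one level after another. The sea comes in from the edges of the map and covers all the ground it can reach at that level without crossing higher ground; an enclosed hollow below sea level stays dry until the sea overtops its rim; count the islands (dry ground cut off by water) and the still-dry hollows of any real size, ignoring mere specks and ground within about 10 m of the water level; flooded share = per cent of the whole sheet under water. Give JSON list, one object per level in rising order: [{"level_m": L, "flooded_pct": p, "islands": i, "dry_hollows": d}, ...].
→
[{"level_m": 540, "flooded_pct": 35, "islands": 0, "dry_hollows": 0}, {"level_m": 580, "flooded_pct": 54, "islands": 0, "dry_hollows": 0}, {"level_m": 660, "flooded_pct": 85, "islands": 0, "dry_hollows": 0}]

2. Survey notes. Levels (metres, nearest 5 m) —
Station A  500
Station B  520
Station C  660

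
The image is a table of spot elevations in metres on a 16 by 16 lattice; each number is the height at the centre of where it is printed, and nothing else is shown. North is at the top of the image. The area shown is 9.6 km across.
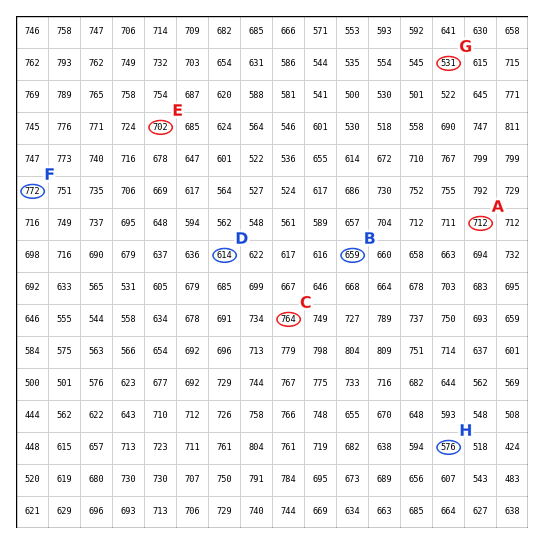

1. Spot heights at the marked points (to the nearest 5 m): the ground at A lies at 710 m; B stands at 660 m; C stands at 765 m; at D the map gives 615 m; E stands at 700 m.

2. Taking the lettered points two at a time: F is above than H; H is above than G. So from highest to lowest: F H G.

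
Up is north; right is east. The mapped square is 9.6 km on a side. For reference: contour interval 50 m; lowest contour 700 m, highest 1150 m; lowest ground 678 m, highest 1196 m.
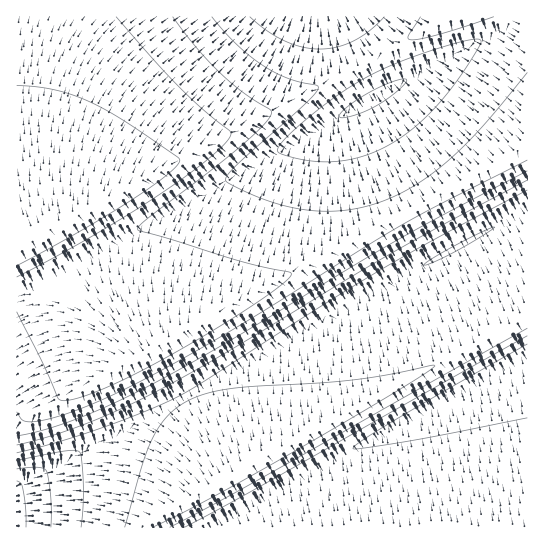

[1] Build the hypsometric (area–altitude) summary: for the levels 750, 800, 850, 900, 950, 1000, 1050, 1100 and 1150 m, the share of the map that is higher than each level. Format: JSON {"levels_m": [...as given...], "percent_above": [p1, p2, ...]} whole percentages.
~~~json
{"levels_m": [750, 800, 850, 900, 950, 1000, 1050, 1100, 1150], "percent_above": [87, 84, 69, 59, 52, 40, 27, 14, 7]}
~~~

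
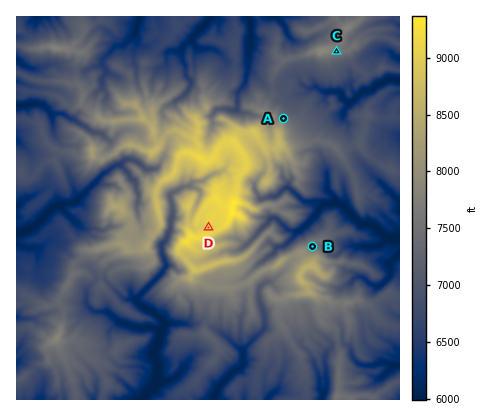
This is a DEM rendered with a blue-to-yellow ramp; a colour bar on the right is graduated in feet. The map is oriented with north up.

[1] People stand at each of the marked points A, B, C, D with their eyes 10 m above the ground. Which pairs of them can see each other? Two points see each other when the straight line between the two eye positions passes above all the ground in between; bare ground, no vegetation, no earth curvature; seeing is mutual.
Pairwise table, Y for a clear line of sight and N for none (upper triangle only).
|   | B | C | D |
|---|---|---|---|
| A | N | Y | N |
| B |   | Y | N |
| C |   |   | N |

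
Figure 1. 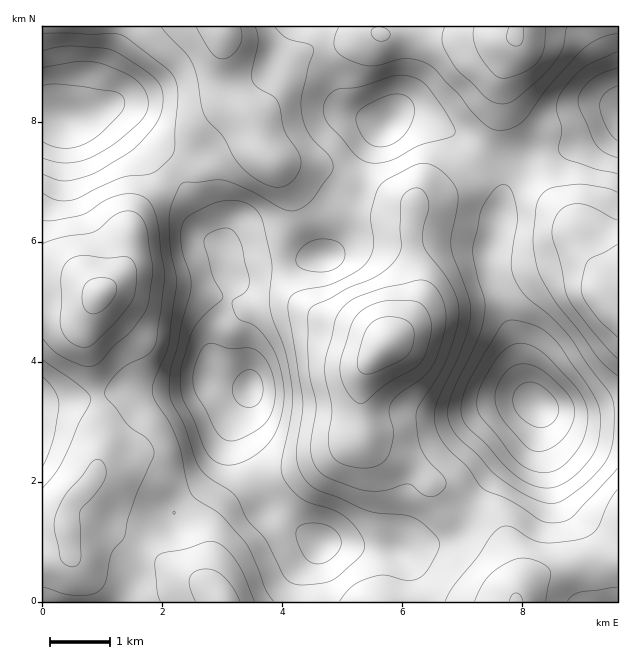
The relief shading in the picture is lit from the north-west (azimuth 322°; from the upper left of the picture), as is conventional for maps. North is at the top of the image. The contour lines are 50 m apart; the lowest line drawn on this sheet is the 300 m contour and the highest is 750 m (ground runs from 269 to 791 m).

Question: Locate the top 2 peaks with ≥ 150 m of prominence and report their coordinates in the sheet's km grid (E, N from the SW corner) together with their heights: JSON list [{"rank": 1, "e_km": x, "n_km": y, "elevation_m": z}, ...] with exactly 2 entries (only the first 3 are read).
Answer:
[{"rank": 1, "e_km": 5.74, "n_km": 4.31, "elevation_m": 791}, {"rank": 2, "e_km": 0.96, "n_km": 5.14, "elevation_m": 769}]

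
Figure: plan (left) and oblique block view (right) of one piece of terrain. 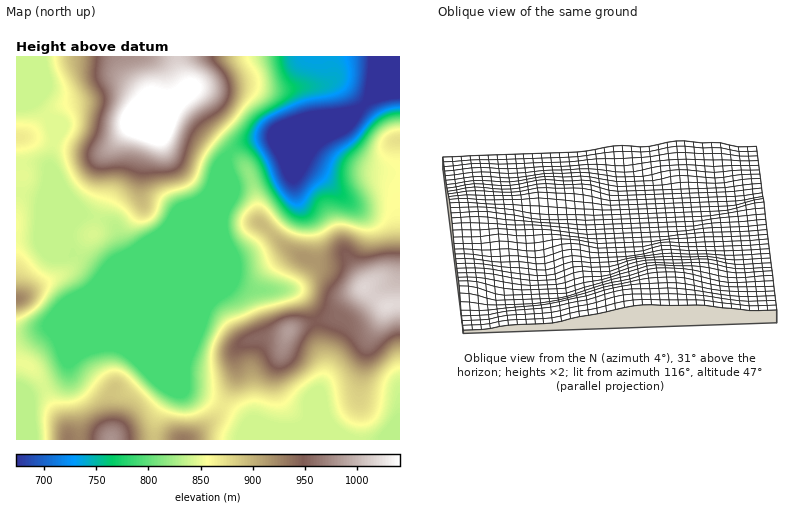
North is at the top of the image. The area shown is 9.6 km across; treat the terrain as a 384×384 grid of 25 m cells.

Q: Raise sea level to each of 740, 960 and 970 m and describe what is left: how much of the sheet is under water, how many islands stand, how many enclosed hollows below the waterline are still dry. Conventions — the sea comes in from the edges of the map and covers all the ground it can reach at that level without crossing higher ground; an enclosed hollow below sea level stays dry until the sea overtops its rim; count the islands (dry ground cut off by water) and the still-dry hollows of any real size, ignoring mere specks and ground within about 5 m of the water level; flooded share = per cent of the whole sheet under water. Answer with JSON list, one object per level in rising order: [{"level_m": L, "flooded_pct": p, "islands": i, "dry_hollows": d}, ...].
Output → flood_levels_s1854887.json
[{"level_m": 740, "flooded_pct": 8, "islands": 0, "dry_hollows": 0}, {"level_m": 960, "flooded_pct": 88, "islands": 1, "dry_hollows": 0}, {"level_m": 970, "flooded_pct": 90, "islands": 1, "dry_hollows": 0}]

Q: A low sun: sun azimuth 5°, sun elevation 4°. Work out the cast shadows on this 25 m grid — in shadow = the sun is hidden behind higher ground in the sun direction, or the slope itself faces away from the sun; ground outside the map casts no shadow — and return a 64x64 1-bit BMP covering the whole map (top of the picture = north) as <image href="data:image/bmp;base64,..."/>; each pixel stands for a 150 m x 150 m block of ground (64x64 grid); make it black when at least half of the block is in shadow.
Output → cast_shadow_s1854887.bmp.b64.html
<image width="64" height="64" href="data:image/bmp;base64,Qk0+AgAAAAAAAD4AAAAoAAAAQAAAAEAAAAABAAEAAAAAAAACAAATCwAAEwsAAAIAAAAAAAAA////AAAAAAAAAAAAAAAAAAAAAAAAEAAAAAAAAAB4AMAAAAAAAHwAAAAAAAAB/AAAAAAAAA/+AAIAAAAAD/8ADgAAAAAP/4AOAAAAAA//kH4AAAAAD//4/gAAAAAAf/3/AAAAAAB///8AAAAAAD///wAAAAADAD//AAAAAAMAP/8AAAAAAAB/D8AAAAAAAH8P8AAAAAAAfg/4AAAAAAAQD/gAAAAAAAAP/AAAAAAAAMP+AAAAAAAB4P8AAAAAAAHAD8AAAAAAAYAH4AAAAB8AAAHwPgAAP4AAAHh+AAB/gAAAAP8AAH+AAAAB/4AAPwAAAAH/gAccAAAAA//AB4AAAAAB/8APwAAAAAH/4A/AAAAAAf/wD8AAAAAH//gPgAAAAA///AMAAAAAH//+AAAAAAAf//4AAAAAAD///wAAAAAAP///gAAAAAA///+AAAAAAH///8AAAMAAf///wAAAAAB////gAAAAAH///+AAAAAAf///8AAAAAAP/+/wAAAAAAD/z/gwAAAAAP/P+PgAAAAAf8///AAAAAB/n///AAAAADwf///AAAAAAB////gAAAAAH////gAAAAAP////AAAAAA////+AAAAAB+P//4AAHAAAAAP/AAAeAAAAAAAAAAAAAAAAAAAAAAAAAAAAAAAAAAAAAAAAAAAAAAAAAAAAAAAAAAAAAA=="/>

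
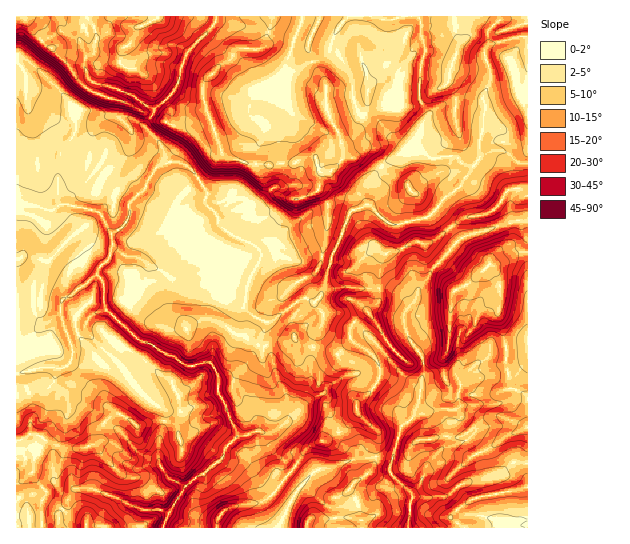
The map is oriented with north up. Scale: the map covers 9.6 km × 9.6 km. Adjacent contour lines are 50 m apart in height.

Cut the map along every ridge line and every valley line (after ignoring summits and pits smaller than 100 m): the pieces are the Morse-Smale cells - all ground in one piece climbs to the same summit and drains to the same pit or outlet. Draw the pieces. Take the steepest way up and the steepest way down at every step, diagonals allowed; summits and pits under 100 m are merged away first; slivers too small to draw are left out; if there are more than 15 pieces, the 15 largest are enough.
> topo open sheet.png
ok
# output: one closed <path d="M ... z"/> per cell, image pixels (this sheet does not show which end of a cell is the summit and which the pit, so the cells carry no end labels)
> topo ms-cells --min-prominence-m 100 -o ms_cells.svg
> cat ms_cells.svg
<path d="M87 16l-71 1 0 186 19 2 14 6 4 0 5-6 9-1 28 7 8 6 9 17 0 15-3 9-12 13 0 4 7 10 1 24 36 32 10 3 8 7 16 6 6 6 9 4 12-4 8 0 9 14 0 17 8 13 11 29 7 0 12-5 5 1 9 17 36 30 11-10 15-1 20-8 2-3-2-4-10-11-7-16-5-7-4-12 0-8-4-6-16 8-14 14 6-5 12-27 0-25 2-16 11-24-1-5-8-11 8-11 8-32-20-3-8 4-12 0-18-9-12 2-2-4-6-5-27-13-7-8-3-9-12-12 4-8-15-23-4-4-14-6-15 4 4-6 0-8-7-12-12-12 10-17-26-17-22-8-10-1-9-6-4-16 1-5 5-2 5-6 1-16z"/><path d="M418 16l-201 0-5 11-24 24-7 15-1 12-5 12-20 19-2 5-8 11 0 2 12 12 7 12 0 8-3 4 14-2 14 6 16 22 3 5-4 8 12 12 3 9 12 12 26 12 4 6 12-2 18 9 12 0 8-4 20 3 20-48 17-6-7-8 0-7 3-4 23-25 12-6 20-17 2-12 7-11-9-20 1-26 5-22-4-9 0-16z"/><path d="M67 204l-9 1-5 6-26-7-11 1 1 323 41 0 1-14 13-21 9-5 14 1 46 20 18 0 10 4 15-26 35-26 5-6 3-9 10-9-10-30-8-13 0-17-9-14-8 0-11 4-10-4-6-6-16-6-8-7-10-3-36-32-1-24-7-10 0-4 12-13 3-9 0-15-14-22z"/><path d="M527 221l-14 0-51 16-29 30-5 11-8 8-4 13-7 8-1-4-10-10-12-5-15 1-29-2-16 2-5 4-6 10 8 10 1 5-11 24-2 16 0 25-11 24 11-8 12-6 4 6 0 8 4 12 5 7 7 16 10 11 1 7 21-3 4-18-2-8-20-20 0-8 15-13 8-15 0-8-4-8-10-10-12-6-5-8 3-10 13-13 7 5 16 26 19 20 22 0 14-6 1 20 7 12 7 3 4-8 23-8 29-4 14-10z"/><path d="M527 16l-108 1 2 5 0 16 4 9-5 22-1 26 9 20-7 11-4 16 10 14 4 3 24-3 8 8 10 3 8-11 12-5 9 0 8 4 8 8 10 0z"/><path d="M502 151l-9 0-12 5-18 27-9 9-9 5-9 13-11 9-23 5-12 0-20-19-19 6-19 44-9 35 19-3 29 2 15-1 12 5 10 10 1 4 7-8 4-13 8-8 5-11 29-30 51-16 14 0 1-56-10-2-8-8z"/><path d="M259 431l-14 5-7 0-11 10-3 9-5 6-35 26-16 27-4 9 1 5 114-1 12-26 16-23-30-23-10-12-3-9z"/><path d="M215 16l-126 0 7 17 0 8-3 10-8 6-1 9 3 9 4 6 38 12 25 16 21-19 5-12 1-12 7-15 24-24 4-6z"/><path d="M515 389l-9 0-15 6-24 0-8-3 1 13-3 4-20 0-6 2 14 11 2 17-3 8-17 19-7 19-8 9 1 3 34-1 18-13 32-7 17-13 14-1 0-64z"/><path d="M367 312l-6 3-9 10-3 10 5 8 12 6 10 10 4 8 0 8-8 15-15 13 0 8 22 23-3 23 15 3 10-34 18-13 18-4 20 0 3-4-1-12-8-4-7-12-1-20-14 6-22 0-19-20-9-17z"/><path d="M417 140l-4 1-14 14-12 6-26 29 0 7 4 6 25 21 12 0 28-8 14-18 19-15 9-14-9-5-8-8-24 3-11-12z"/><path d="M375 457l-20 2-22 9-18 3-20 23-16 33 83 1 1-6-3-3-1-13-10-17 6-8 8-4 9-8z"/><path d="M527 463l-13 0-17 13-32 7-18 13-34 1-4 9-1 21 54 1-11-11 19-17 45-9 13-5z"/><path d="M90 488l-15 1-3 4-13 21 0 14 105-1 4-10-2-5-7-3-18 0-24-12z"/><path d="M383 457l-6 0-5 12-9 8-8 4-6 10 8 11 6 26 44 0 5-34-21-20-2-7 3-6z"/>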